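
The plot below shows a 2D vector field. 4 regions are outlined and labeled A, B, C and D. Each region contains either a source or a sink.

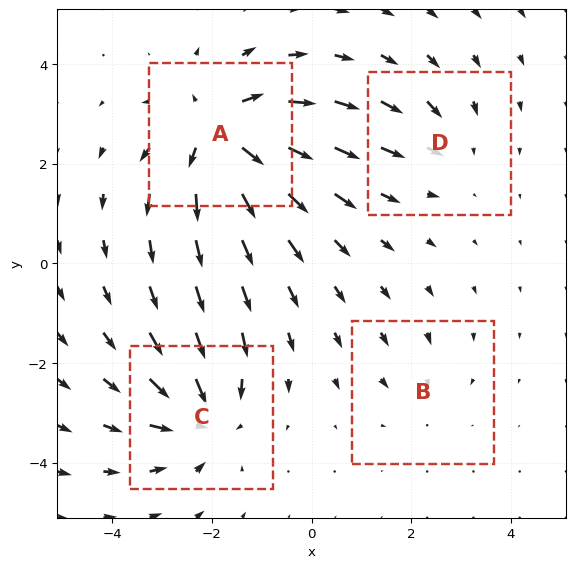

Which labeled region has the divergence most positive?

Divergence at each region's feature centre — A: about +7, B: about -2, C: about -5, D: about -3. Region A is most positive.

A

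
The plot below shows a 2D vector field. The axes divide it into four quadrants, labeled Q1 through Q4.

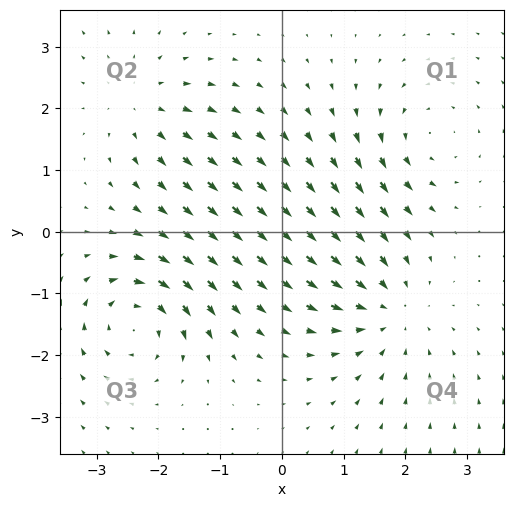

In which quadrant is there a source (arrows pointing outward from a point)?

Q2

The source sits at approximately (-2.3, 2.1), which lies in quadrant Q2. The divergence there is about +3, positive as expected for a source.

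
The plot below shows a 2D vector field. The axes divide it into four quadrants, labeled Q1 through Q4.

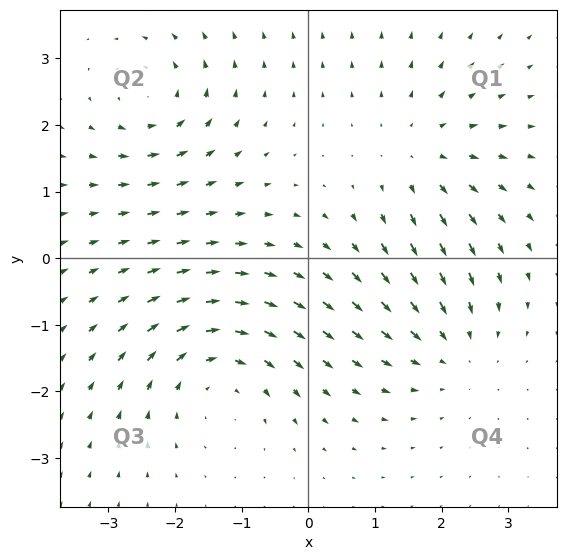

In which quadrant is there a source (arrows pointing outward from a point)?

Q1

The source sits at approximately (1.7, 1.6), which lies in quadrant Q1. The divergence there is about +3, positive as expected for a source.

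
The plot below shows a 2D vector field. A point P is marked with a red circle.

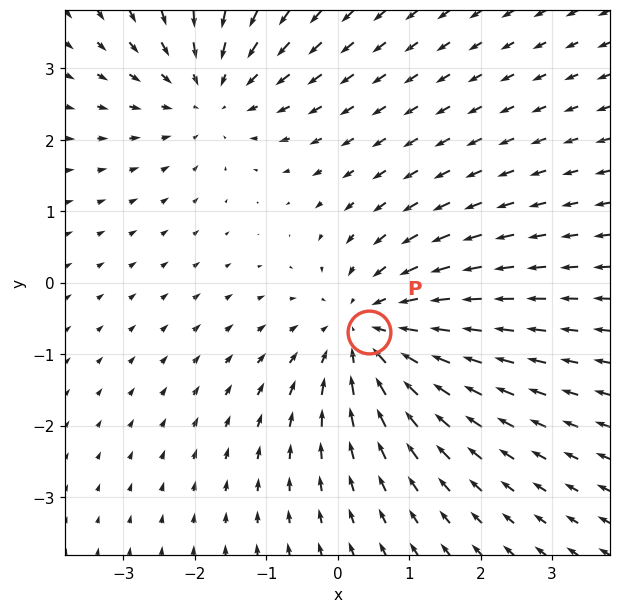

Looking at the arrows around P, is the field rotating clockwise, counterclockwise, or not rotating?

not rotating

Near P at (0.4, -0.7) the arrows show no circulation. The curl there is ≈0.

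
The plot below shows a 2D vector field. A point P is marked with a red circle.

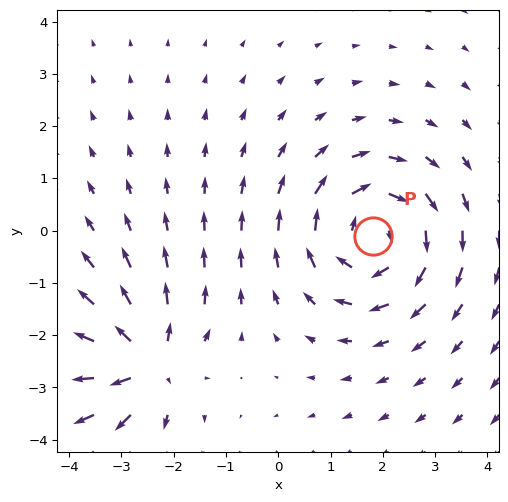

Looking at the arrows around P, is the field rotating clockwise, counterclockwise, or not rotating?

clockwise

Near P at (1.8, -0.1) the arrows circulate clockwise. The curl (z-component) there is about -4; negative curl means clockwise rotation.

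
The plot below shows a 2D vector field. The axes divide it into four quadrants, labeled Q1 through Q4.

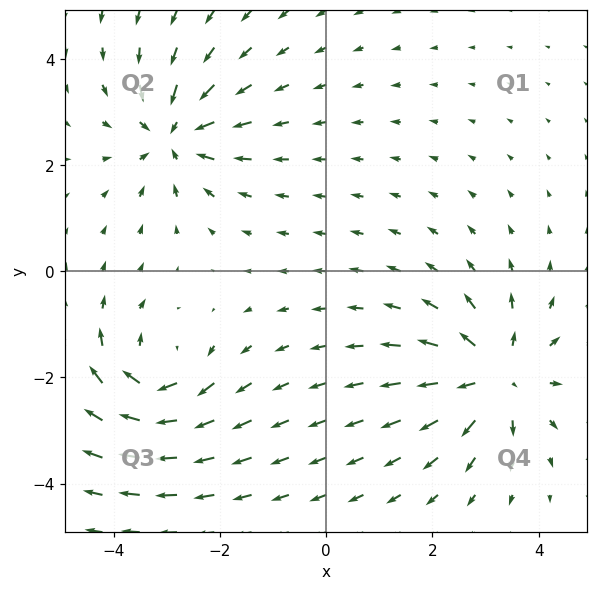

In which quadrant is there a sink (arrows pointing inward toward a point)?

Q2

The sink sits at approximately (-2.9, 2.6), which lies in quadrant Q2. The divergence there is about -4, negative as expected for a sink.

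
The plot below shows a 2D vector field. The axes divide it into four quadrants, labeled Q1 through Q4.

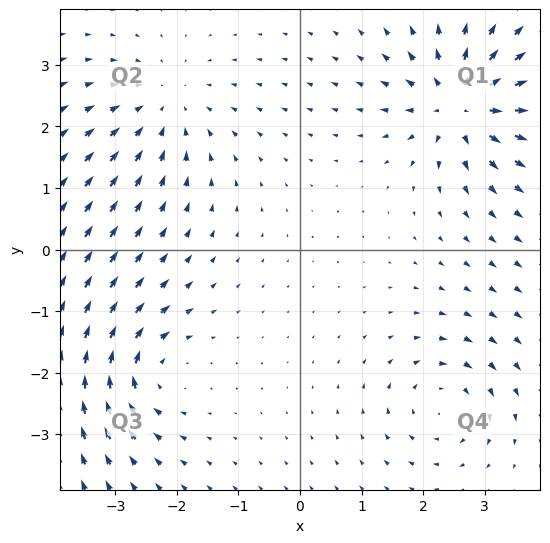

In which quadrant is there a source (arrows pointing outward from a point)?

Q1

The source sits at approximately (2.6, 2.4), which lies in quadrant Q1. The divergence there is about +5, positive as expected for a source.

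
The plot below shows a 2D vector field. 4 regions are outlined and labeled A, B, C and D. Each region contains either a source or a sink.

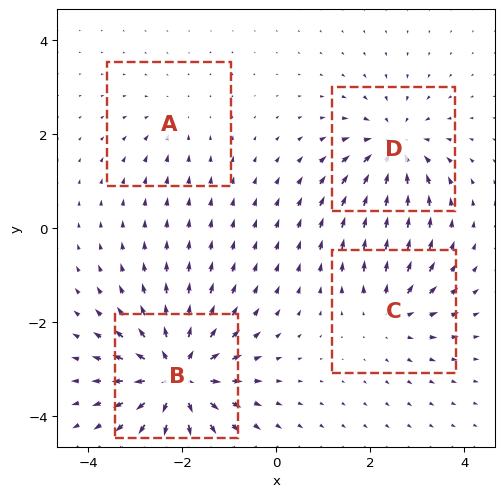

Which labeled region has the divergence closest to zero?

A

Divergence at each region's feature centre — A: about -2, B: about +8, C: about +4, D: about -5. Region A is closest to zero.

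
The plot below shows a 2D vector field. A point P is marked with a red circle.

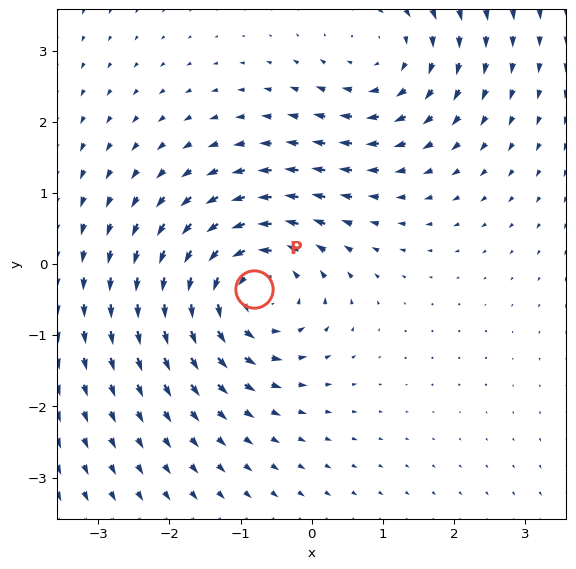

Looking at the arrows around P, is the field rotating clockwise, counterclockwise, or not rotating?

Near P at (-0.8, -0.4) the arrows circulate counterclockwise. The curl (z-component) there is about +5; positive curl means counterclockwise rotation.

counterclockwise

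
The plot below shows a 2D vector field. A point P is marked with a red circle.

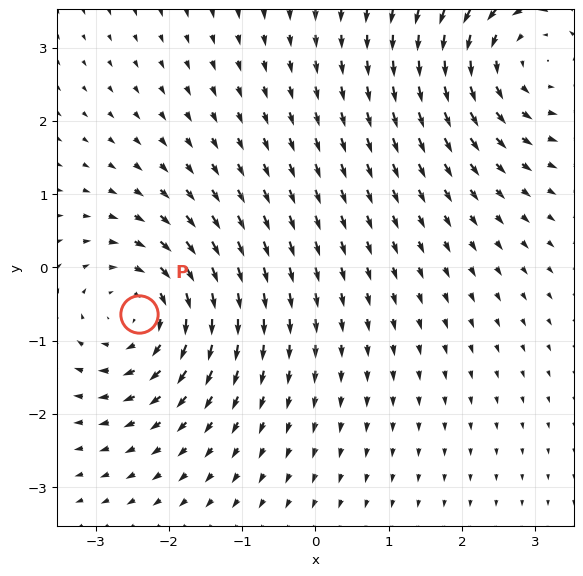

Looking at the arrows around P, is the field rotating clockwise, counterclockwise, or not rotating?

Near P at (-2.4, -0.6) the arrows circulate clockwise. The curl (z-component) there is about -3; negative curl means clockwise rotation.

clockwise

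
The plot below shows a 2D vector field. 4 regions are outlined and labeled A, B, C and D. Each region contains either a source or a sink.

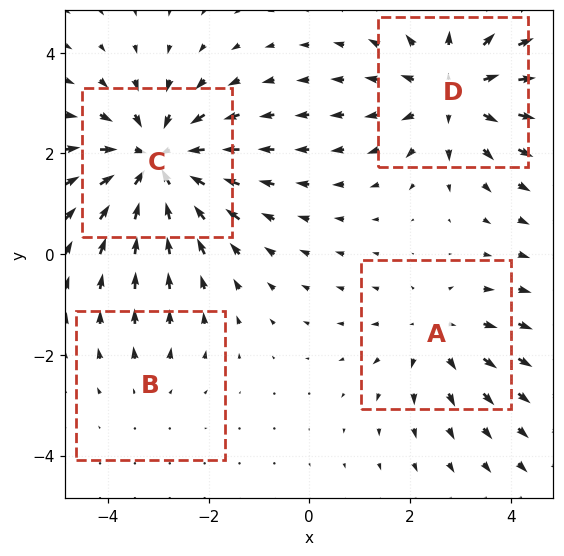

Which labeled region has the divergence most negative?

C

Divergence at each region's feature centre — A: about +3, B: about +2, C: about -6, D: about +5. Region C is most negative.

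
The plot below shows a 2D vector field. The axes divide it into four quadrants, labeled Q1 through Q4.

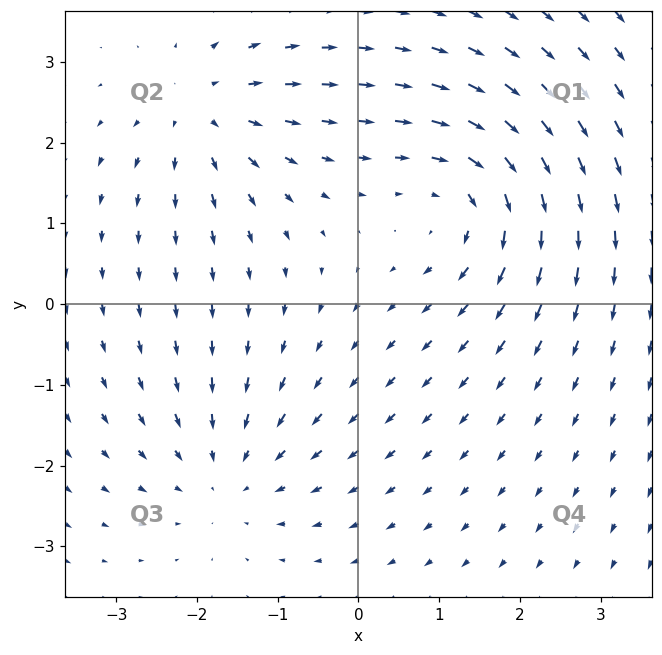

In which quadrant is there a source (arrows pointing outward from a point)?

The source sits at approximately (-1.9, 2.4), which lies in quadrant Q2. The divergence there is about +3, positive as expected for a source.

Q2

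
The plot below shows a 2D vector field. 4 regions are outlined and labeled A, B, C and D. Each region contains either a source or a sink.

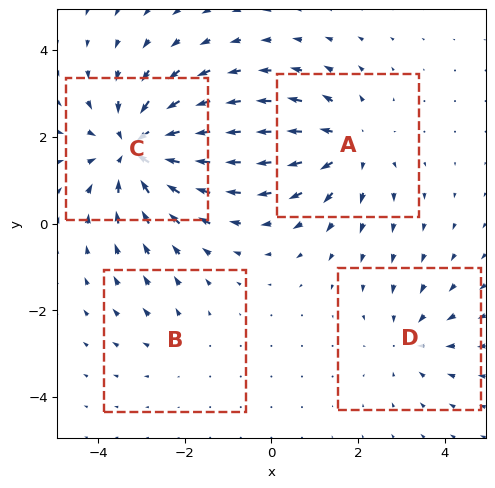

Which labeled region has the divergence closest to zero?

B

Divergence at each region's feature centre — A: about +4, B: about +2, C: about -6, D: about -3. Region B is closest to zero.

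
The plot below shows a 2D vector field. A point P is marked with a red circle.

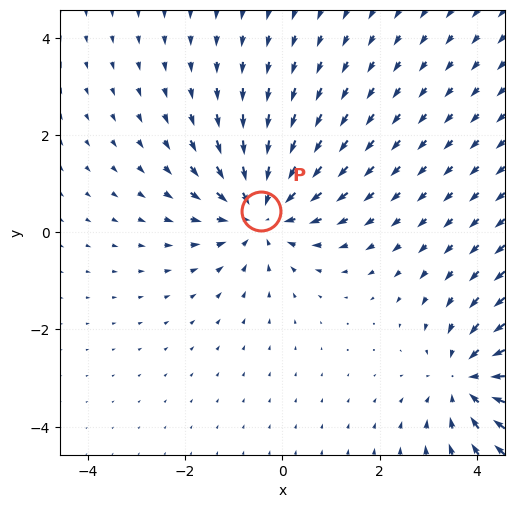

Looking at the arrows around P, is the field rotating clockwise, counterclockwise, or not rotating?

Near P at (-0.4, 0.4) the arrows show no circulation. The curl there is ≈0.

not rotating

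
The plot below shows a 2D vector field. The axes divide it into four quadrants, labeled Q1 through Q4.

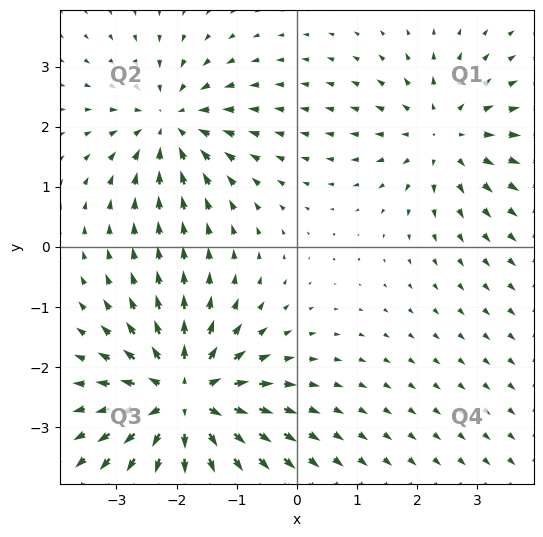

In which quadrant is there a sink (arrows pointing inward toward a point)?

Q2

The sink sits at approximately (-2.1, 2.1), which lies in quadrant Q2. The divergence there is about -4, negative as expected for a sink.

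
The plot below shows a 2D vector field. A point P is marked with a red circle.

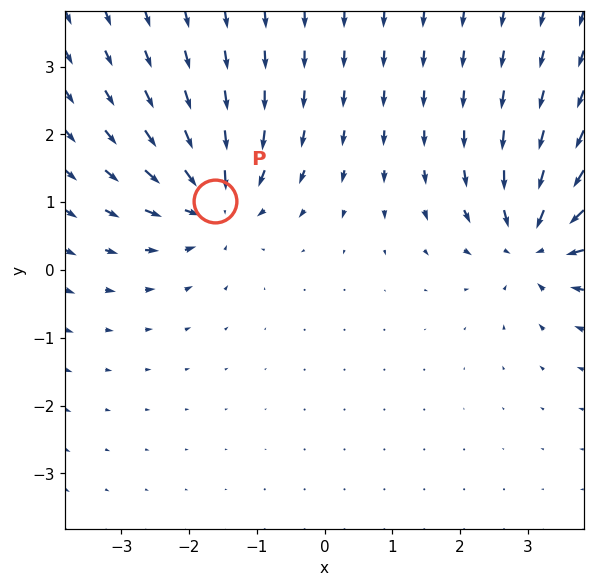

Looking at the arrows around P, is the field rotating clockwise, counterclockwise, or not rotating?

not rotating

Near P at (-1.6, 1.0) the arrows show no circulation. The curl there is ≈0.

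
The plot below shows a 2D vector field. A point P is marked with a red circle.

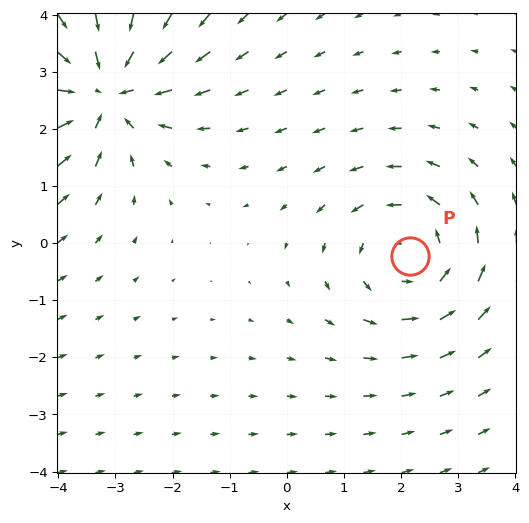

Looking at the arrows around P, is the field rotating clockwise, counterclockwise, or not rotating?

Near P at (2.2, -0.2) the arrows circulate counterclockwise. The curl (z-component) there is about +2; positive curl means counterclockwise rotation.

counterclockwise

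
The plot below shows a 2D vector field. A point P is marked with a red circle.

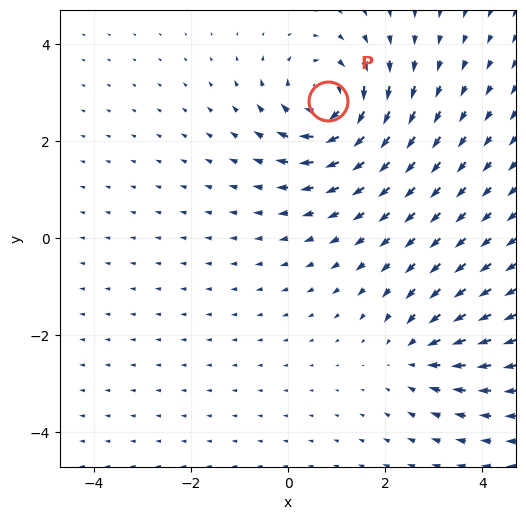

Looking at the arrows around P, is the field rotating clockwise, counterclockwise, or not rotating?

clockwise

Near P at (0.8, 2.8) the arrows circulate clockwise. The curl (z-component) there is about -6; negative curl means clockwise rotation.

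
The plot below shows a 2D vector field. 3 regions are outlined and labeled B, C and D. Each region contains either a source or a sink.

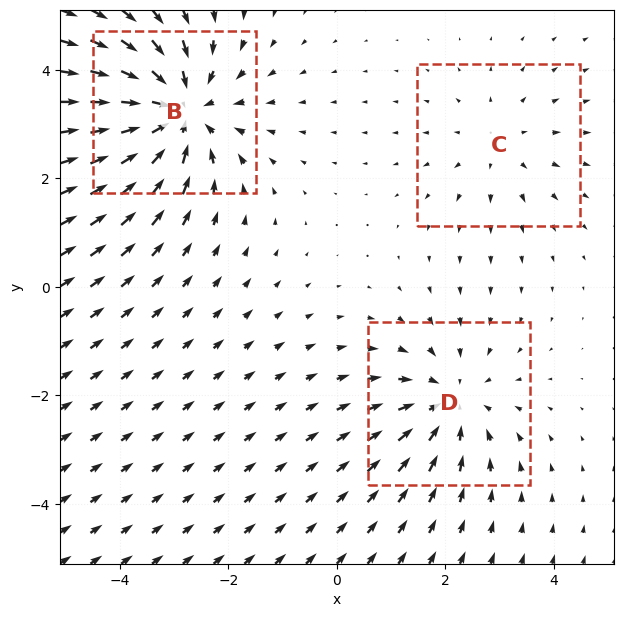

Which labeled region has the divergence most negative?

B

Divergence at each region's feature centre — B: about -4, C: about +2, D: about -3. Region B is most negative.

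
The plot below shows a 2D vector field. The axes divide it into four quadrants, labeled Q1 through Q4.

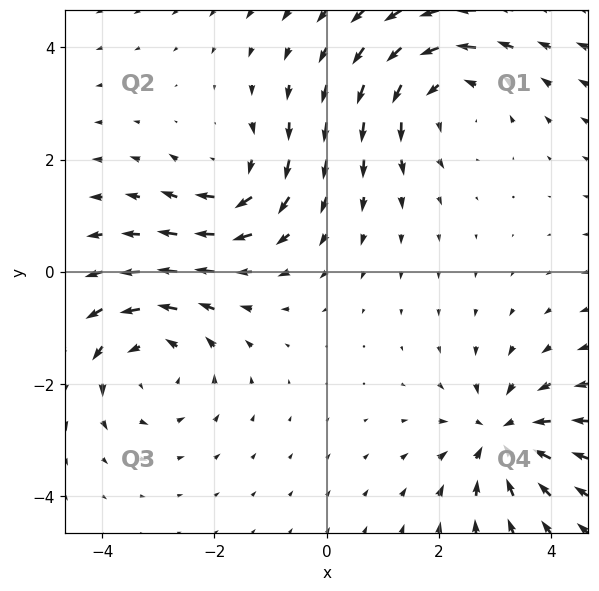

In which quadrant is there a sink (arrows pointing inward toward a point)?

Q4

The sink sits at approximately (3.1, -2.9), which lies in quadrant Q4. The divergence there is about -5, negative as expected for a sink.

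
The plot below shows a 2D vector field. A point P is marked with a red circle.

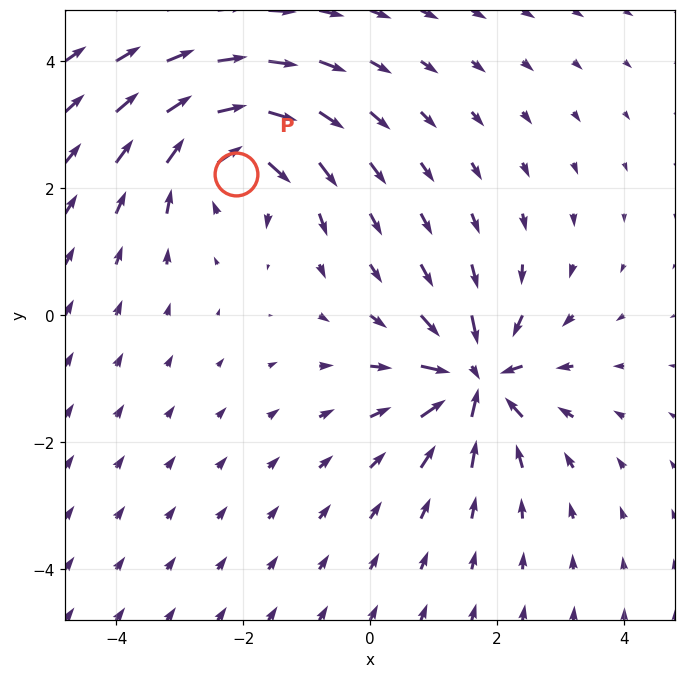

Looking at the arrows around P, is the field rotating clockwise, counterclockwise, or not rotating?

Near P at (-2.1, 2.2) the arrows circulate clockwise. The curl (z-component) there is about -5; negative curl means clockwise rotation.

clockwise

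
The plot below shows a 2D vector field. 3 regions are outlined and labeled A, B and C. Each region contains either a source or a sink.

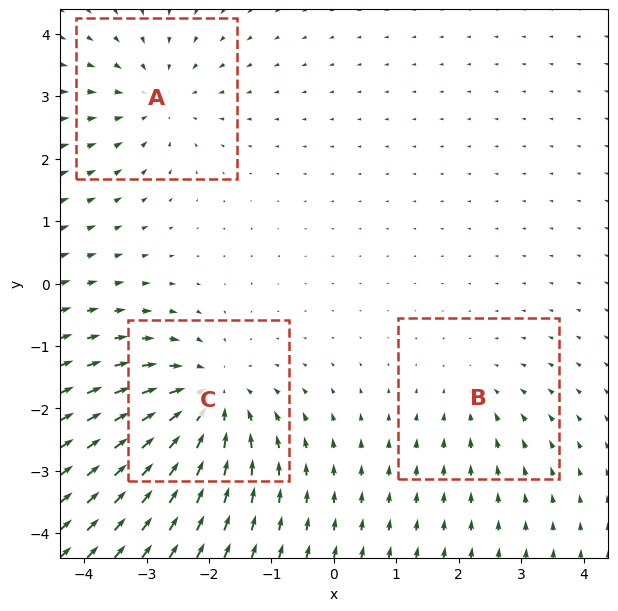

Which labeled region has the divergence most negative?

C

Divergence at each region's feature centre — A: about -3, B: about -2, C: about -5. Region C is most negative.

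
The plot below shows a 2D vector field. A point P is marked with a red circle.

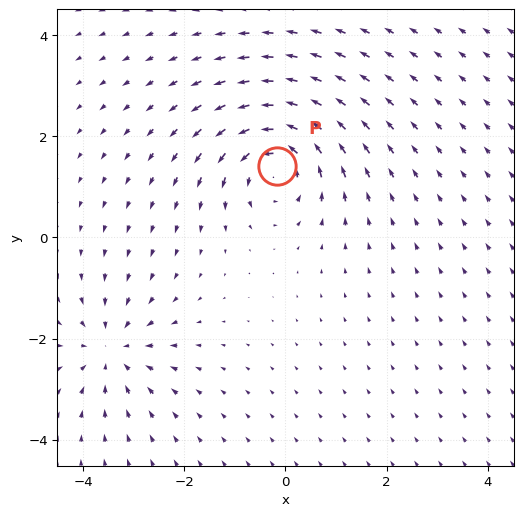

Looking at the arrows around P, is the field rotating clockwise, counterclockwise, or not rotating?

Near P at (-0.2, 1.4) the arrows circulate counterclockwise. The curl (z-component) there is about +5; positive curl means counterclockwise rotation.

counterclockwise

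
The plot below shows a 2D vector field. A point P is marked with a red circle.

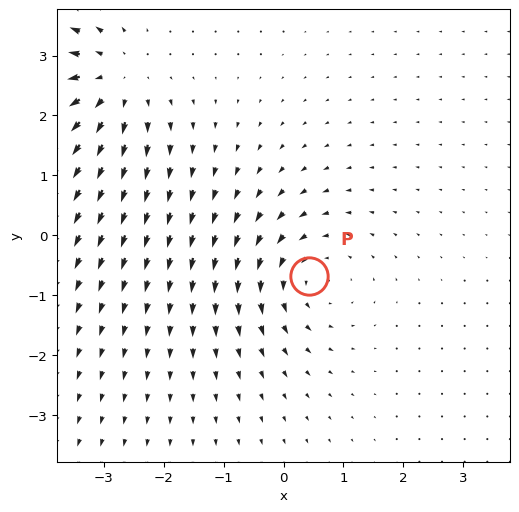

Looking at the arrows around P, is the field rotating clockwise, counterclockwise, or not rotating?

counterclockwise

Near P at (0.4, -0.7) the arrows circulate counterclockwise. The curl (z-component) there is about +3; positive curl means counterclockwise rotation.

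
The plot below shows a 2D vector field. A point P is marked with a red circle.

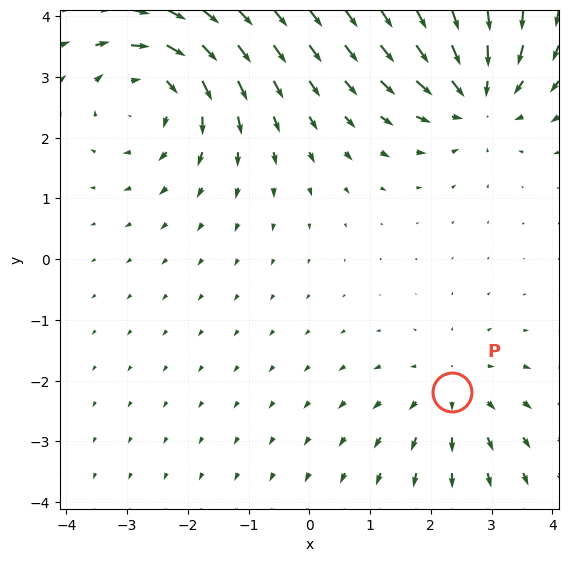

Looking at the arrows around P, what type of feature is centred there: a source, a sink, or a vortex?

source

At P (2.4, -2.2) the arrows spread outward. Divergence about +3, curl ≈0 — positive divergence with near-zero curl is a source.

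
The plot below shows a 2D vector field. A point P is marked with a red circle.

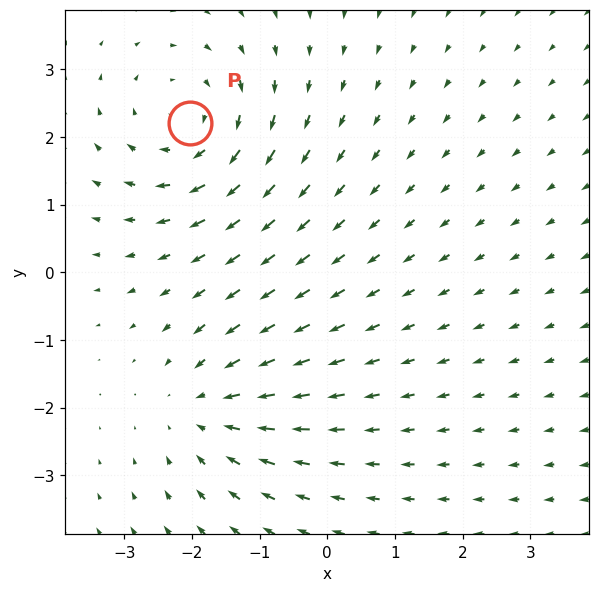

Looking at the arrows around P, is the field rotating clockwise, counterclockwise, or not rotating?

Near P at (-2.0, 2.2) the arrows circulate clockwise. The curl (z-component) there is about -4; negative curl means clockwise rotation.

clockwise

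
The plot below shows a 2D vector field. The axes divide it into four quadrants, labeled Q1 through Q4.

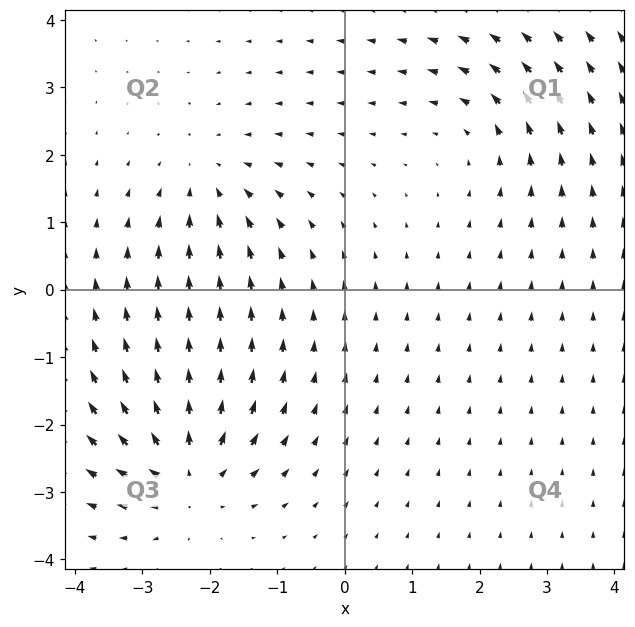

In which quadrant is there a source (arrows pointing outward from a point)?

Q3

The source sits at approximately (-2.3, -2.7), which lies in quadrant Q3. The divergence there is about +4, positive as expected for a source.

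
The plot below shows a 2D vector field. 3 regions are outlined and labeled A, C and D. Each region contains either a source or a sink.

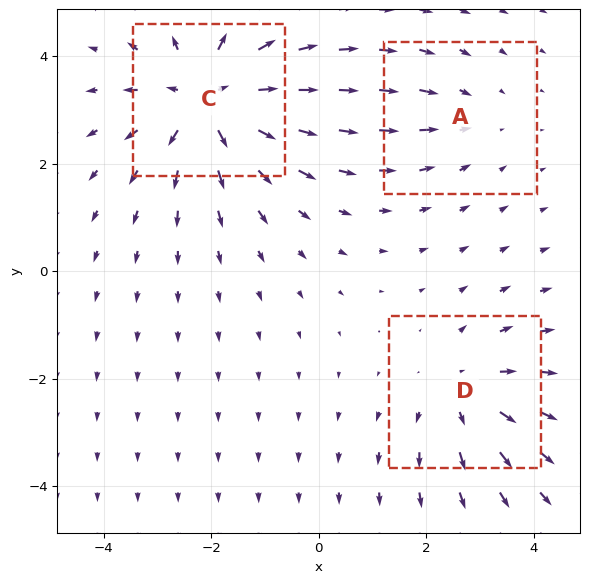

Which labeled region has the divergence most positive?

C

Divergence at each region's feature centre — A: about -2, C: about +5, D: about +3. Region C is most positive.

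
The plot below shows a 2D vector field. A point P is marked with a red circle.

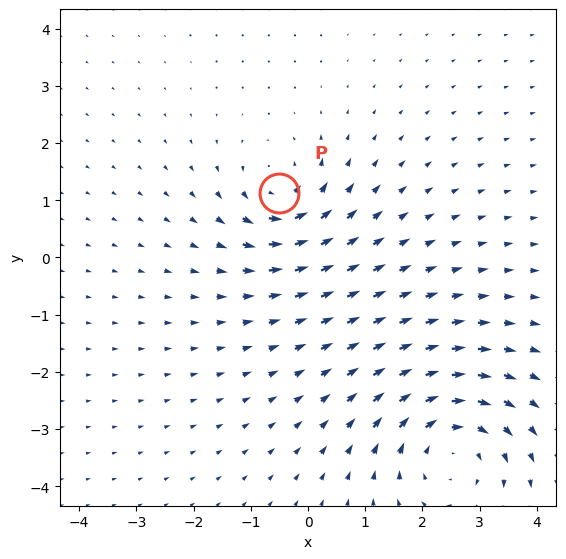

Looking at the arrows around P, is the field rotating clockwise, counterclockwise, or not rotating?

Near P at (-0.5, 1.1) the arrows circulate counterclockwise. The curl (z-component) there is about +4; positive curl means counterclockwise rotation.

counterclockwise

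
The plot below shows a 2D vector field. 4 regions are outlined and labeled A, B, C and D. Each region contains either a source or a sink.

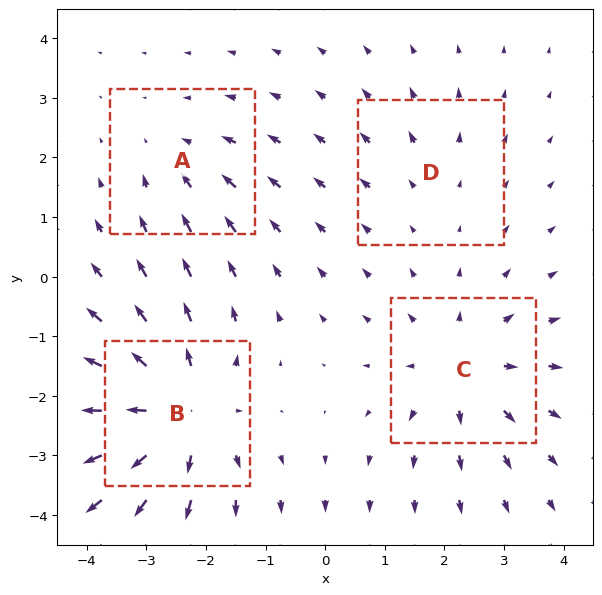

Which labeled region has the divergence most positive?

B

Divergence at each region's feature centre — A: about -3, B: about +6, C: about +5, D: about +2. Region B is most positive.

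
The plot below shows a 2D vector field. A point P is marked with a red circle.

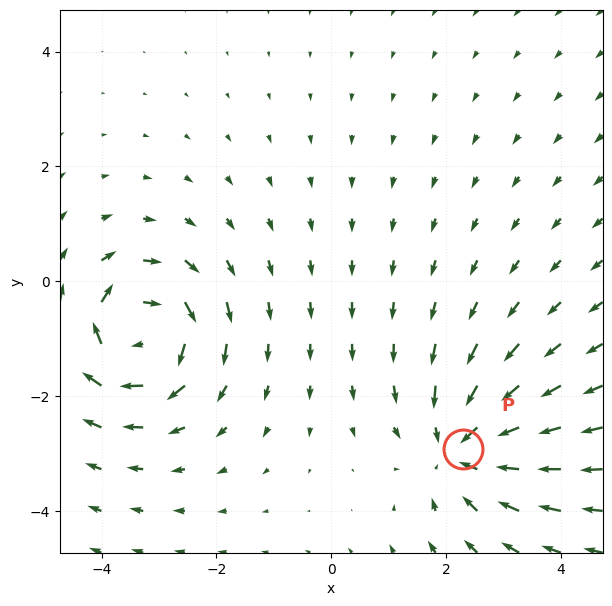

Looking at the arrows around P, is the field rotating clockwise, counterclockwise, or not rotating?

not rotating

Near P at (2.3, -2.9) the arrows show no circulation. The curl there is ≈0.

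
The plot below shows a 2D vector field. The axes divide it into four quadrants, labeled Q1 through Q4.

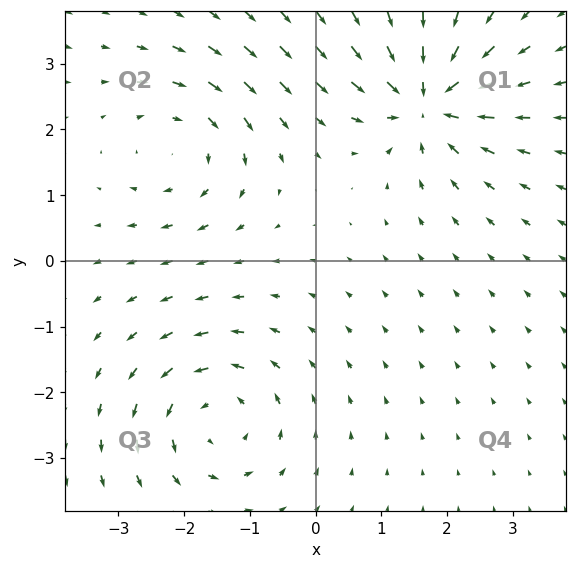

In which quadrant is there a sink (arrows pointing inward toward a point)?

Q1

The sink sits at approximately (1.7, 2.5), which lies in quadrant Q1. The divergence there is about -6, negative as expected for a sink.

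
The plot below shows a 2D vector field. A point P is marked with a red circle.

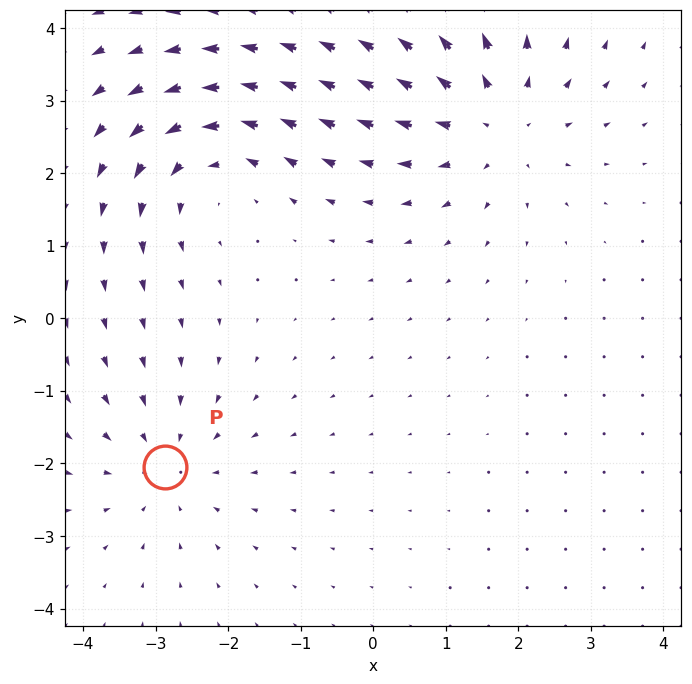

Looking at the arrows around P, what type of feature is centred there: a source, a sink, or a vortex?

At P (-2.9, -2.0) the arrows converge inward. Divergence about -3, curl ≈0 — negative divergence with near-zero curl is a sink.

sink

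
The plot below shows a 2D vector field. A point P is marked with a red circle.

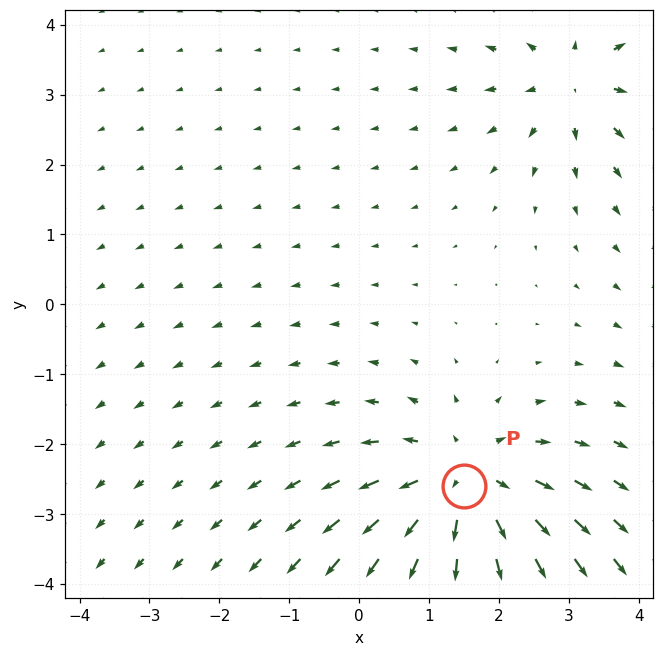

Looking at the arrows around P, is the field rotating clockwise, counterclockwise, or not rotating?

Near P at (1.5, -2.6) the arrows show no circulation. The curl there is ≈0.

not rotating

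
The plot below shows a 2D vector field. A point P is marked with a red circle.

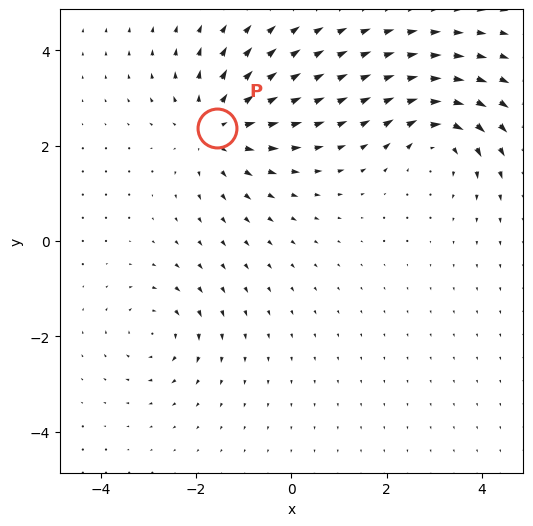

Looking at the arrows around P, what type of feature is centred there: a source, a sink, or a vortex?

At P (-1.6, 2.4) the arrows spread outward. Divergence about +4, curl ≈0 — positive divergence with near-zero curl is a source.

source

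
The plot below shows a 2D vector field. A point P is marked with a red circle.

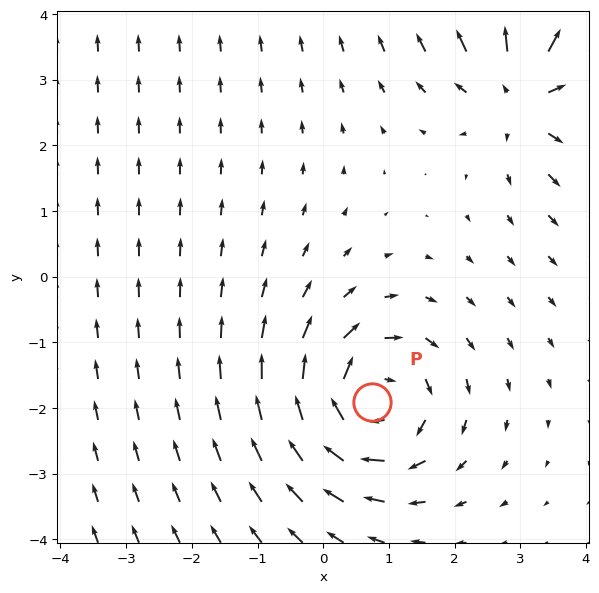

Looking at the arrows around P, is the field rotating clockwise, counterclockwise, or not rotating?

clockwise

Near P at (0.7, -1.9) the arrows circulate clockwise. The curl (z-component) there is about -4; negative curl means clockwise rotation.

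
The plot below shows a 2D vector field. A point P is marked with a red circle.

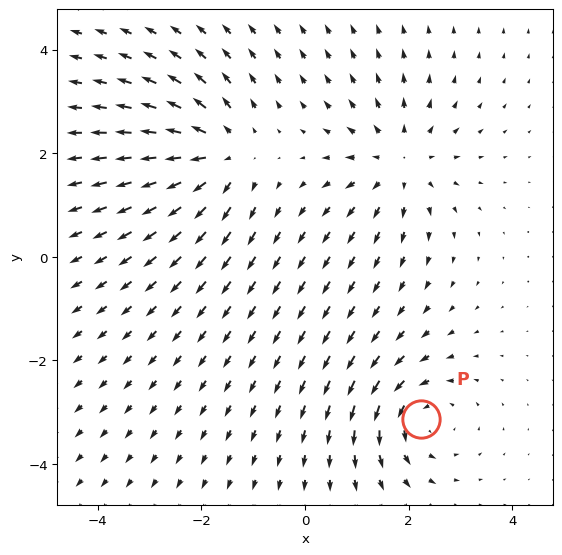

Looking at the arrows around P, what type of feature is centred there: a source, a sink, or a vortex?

At P (2.2, -3.1) the arrows circulate counterclockwise. Divergence ≈0, curl about +5 — near-zero divergence with nonzero curl is a vortex.

vortex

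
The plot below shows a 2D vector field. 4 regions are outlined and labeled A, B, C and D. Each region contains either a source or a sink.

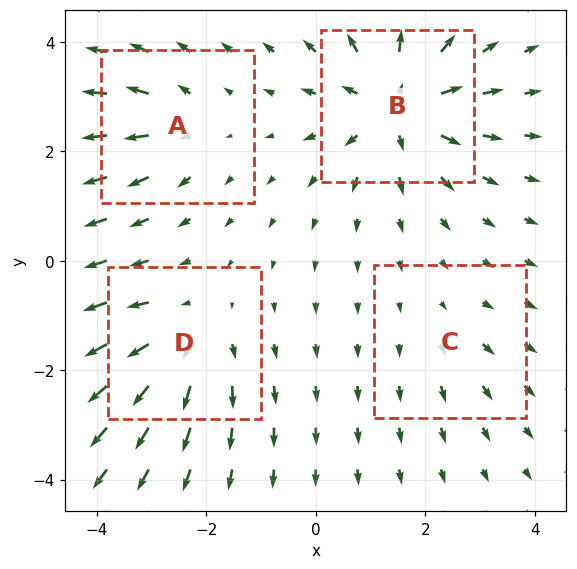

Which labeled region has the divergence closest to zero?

C

Divergence at each region's feature centre — A: about +3, B: about +7, C: about +2, D: about +5. Region C is closest to zero.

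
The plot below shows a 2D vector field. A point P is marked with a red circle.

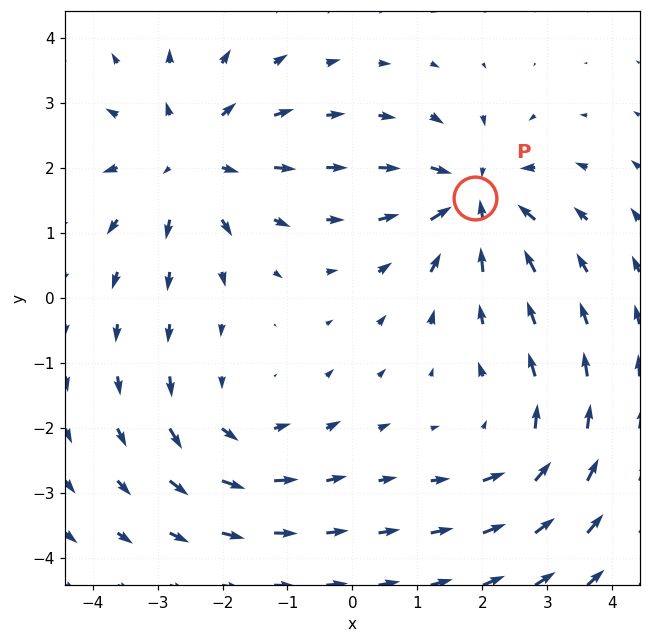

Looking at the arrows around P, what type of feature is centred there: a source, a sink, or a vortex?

At P (1.9, 1.5) the arrows converge inward. Divergence about -5, curl ≈0 — negative divergence with near-zero curl is a sink.

sink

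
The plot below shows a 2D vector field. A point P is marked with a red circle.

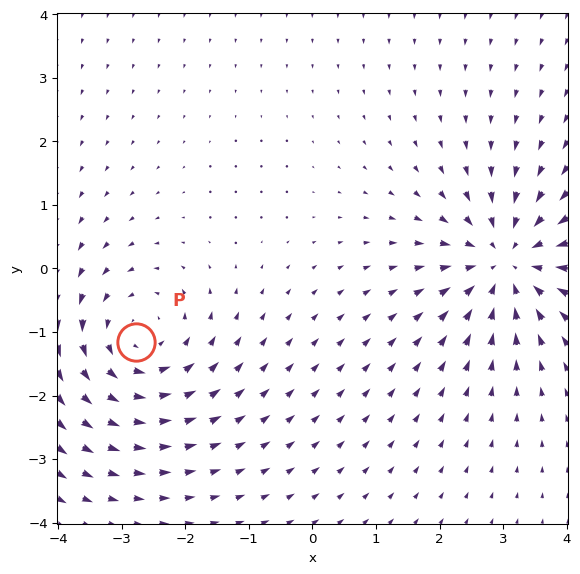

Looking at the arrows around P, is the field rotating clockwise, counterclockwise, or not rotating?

counterclockwise

Near P at (-2.8, -1.2) the arrows circulate counterclockwise. The curl (z-component) there is about +4; positive curl means counterclockwise rotation.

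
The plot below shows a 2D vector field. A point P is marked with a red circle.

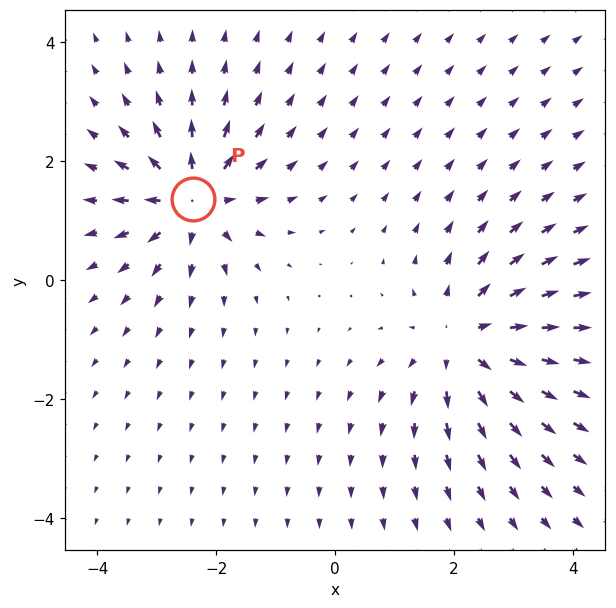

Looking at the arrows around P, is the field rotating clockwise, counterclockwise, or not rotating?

not rotating

Near P at (-2.4, 1.4) the arrows show no circulation. The curl there is ≈0.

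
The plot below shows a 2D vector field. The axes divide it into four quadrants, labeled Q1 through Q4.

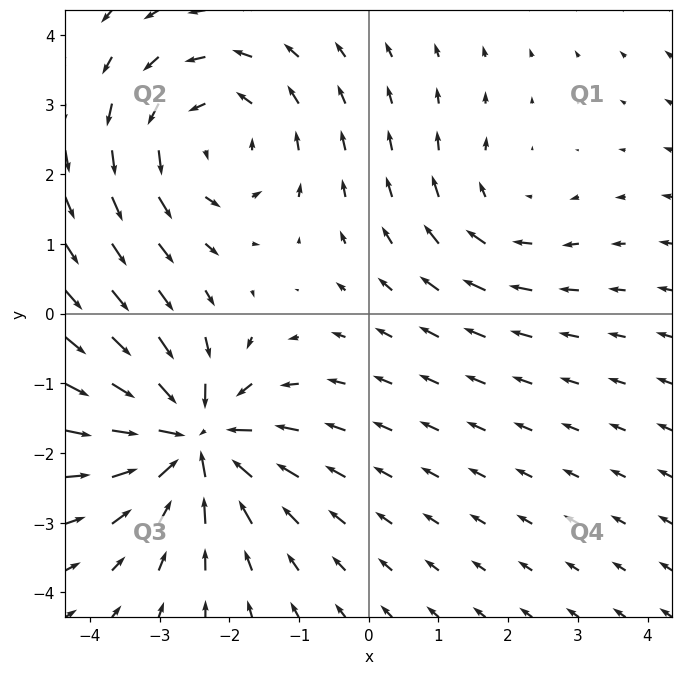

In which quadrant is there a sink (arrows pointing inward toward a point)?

The sink sits at approximately (-2.5, -1.8), which lies in quadrant Q3. The divergence there is about -6, negative as expected for a sink.

Q3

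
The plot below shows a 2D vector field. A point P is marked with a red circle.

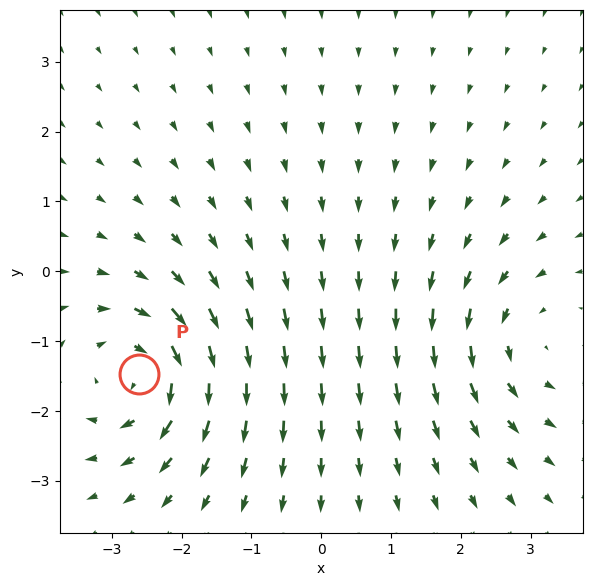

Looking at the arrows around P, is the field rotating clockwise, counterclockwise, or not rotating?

Near P at (-2.6, -1.5) the arrows circulate clockwise. The curl (z-component) there is about -5; negative curl means clockwise rotation.

clockwise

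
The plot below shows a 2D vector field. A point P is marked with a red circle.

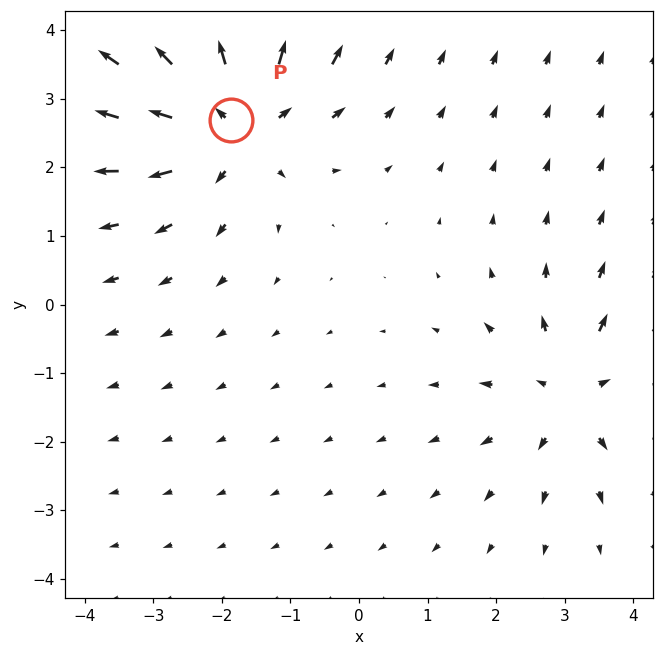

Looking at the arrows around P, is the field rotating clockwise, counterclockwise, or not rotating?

not rotating

Near P at (-1.9, 2.7) the arrows show no circulation. The curl there is ≈0.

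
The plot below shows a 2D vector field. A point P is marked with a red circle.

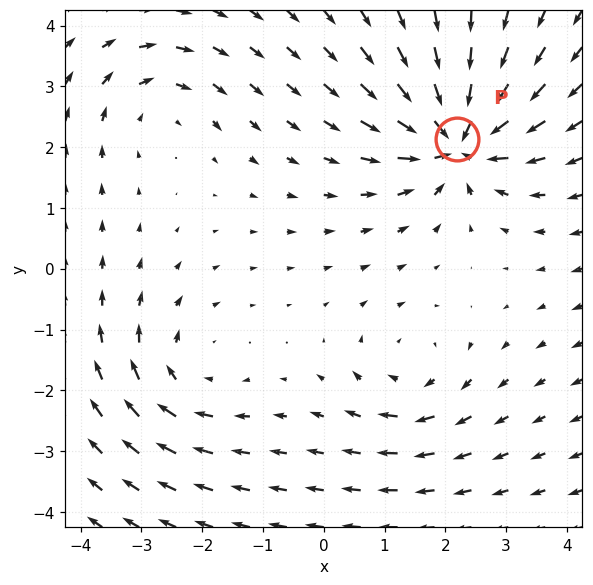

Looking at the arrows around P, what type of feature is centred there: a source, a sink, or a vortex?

sink

At P (2.2, 2.1) the arrows converge inward. Divergence about -7, curl ≈0 — negative divergence with near-zero curl is a sink.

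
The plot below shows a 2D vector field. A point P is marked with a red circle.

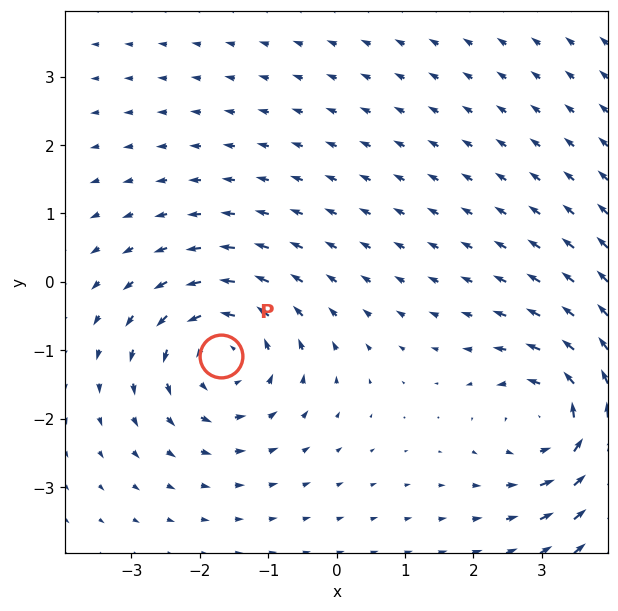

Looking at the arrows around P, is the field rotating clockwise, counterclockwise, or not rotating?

Near P at (-1.7, -1.1) the arrows circulate counterclockwise. The curl (z-component) there is about +5; positive curl means counterclockwise rotation.

counterclockwise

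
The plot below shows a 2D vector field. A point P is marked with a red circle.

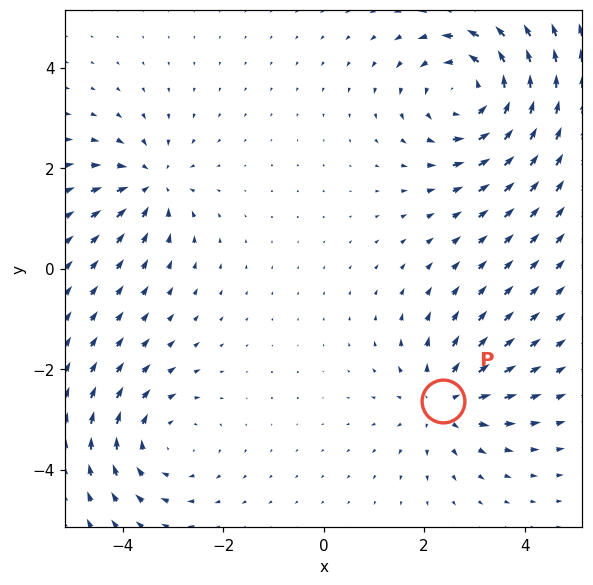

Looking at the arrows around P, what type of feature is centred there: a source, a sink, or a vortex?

At P (2.4, -2.6) the arrows spread outward. Divergence about +3, curl ≈0 — positive divergence with near-zero curl is a source.

source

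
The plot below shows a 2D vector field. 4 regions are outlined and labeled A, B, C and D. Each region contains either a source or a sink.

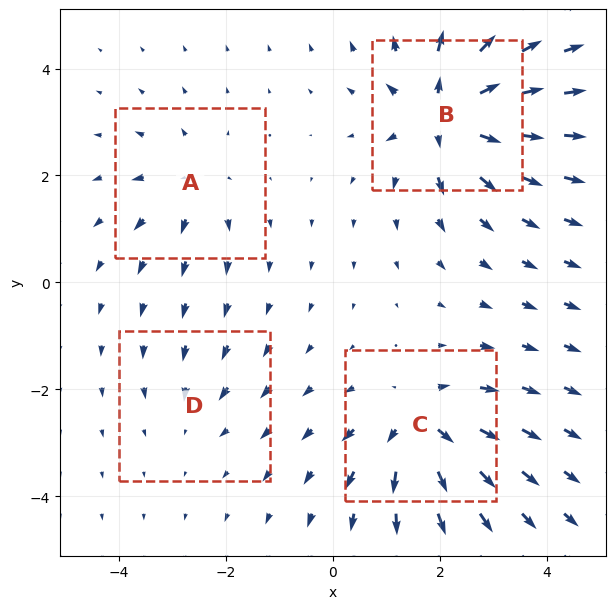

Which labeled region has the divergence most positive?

Divergence at each region's feature centre — A: about +4, B: about +8, C: about +6, D: about -2. Region B is most positive.

B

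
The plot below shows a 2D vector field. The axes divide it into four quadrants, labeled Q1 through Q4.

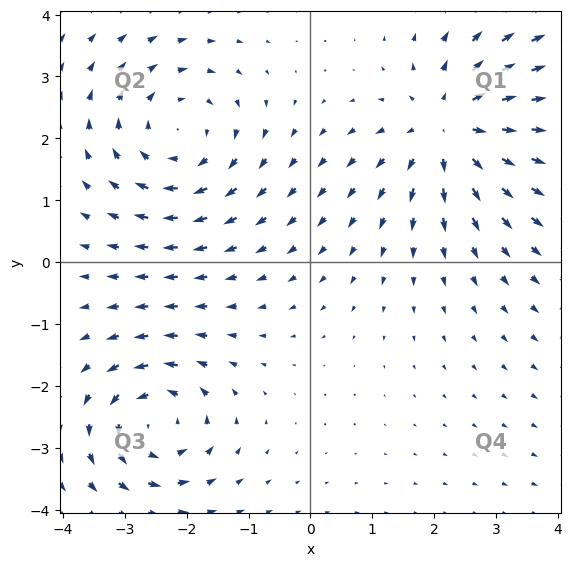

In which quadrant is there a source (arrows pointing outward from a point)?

The source sits at approximately (2.3, 2.2), which lies in quadrant Q1. The divergence there is about +4, positive as expected for a source.

Q1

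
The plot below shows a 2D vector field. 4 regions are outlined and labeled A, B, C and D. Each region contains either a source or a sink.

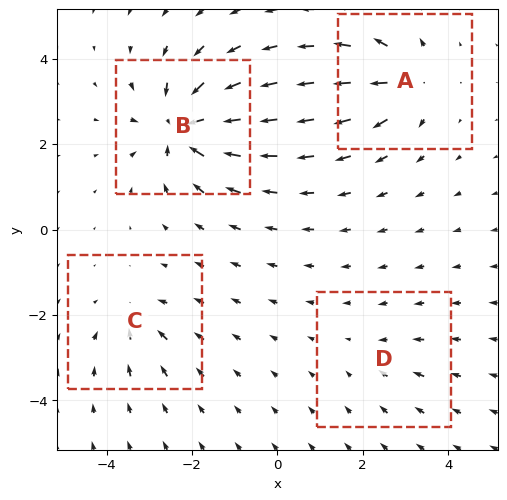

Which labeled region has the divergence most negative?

B

Divergence at each region's feature centre — A: about +6, B: about -9, C: about -4, D: about -2. Region B is most negative.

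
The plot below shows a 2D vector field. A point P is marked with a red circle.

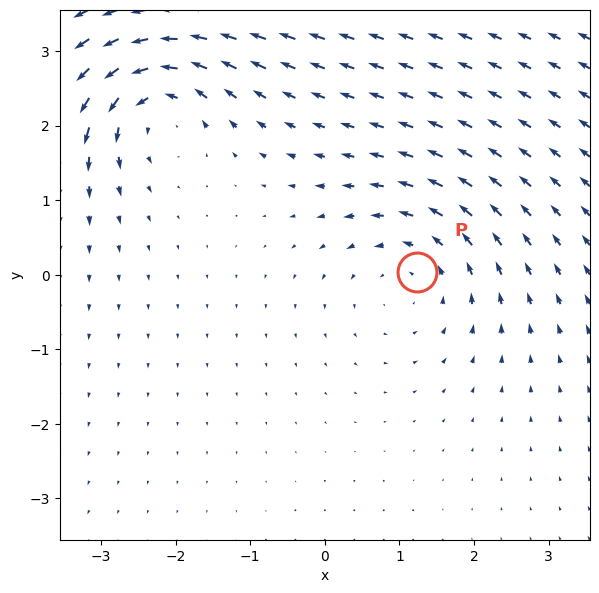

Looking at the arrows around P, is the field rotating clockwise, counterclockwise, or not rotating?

Near P at (1.2, 0.0) the arrows circulate counterclockwise. The curl (z-component) there is about +3; positive curl means counterclockwise rotation.

counterclockwise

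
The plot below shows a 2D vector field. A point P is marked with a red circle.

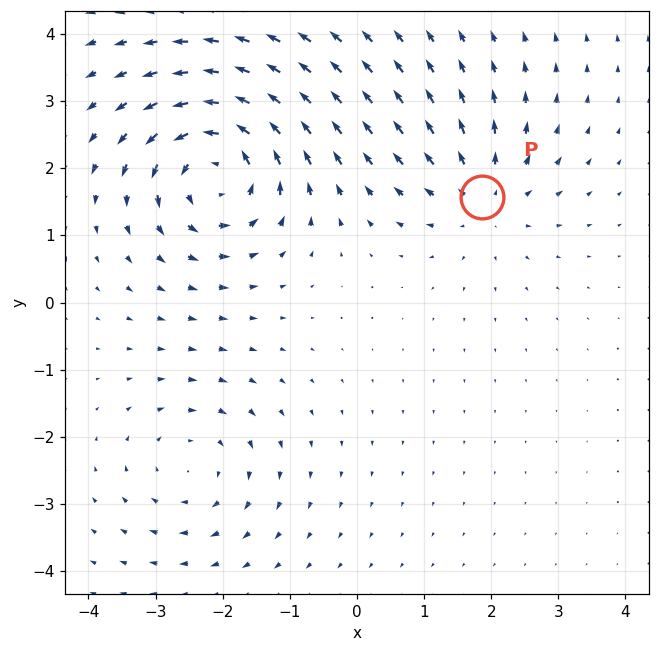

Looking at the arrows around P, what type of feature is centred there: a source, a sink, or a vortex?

At P (1.9, 1.6) the arrows spread outward. Divergence about +3, curl ≈0 — positive divergence with near-zero curl is a source.

source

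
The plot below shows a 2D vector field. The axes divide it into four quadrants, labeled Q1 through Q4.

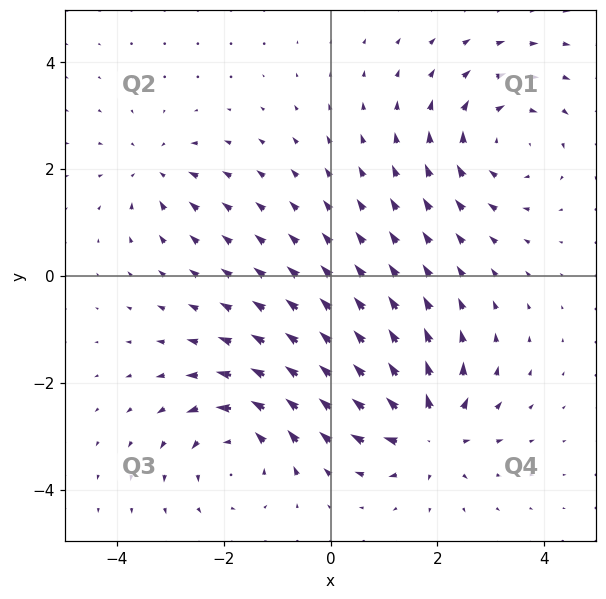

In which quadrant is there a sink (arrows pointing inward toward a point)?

The sink sits at approximately (-3.3, 2.0), which lies in quadrant Q2. The divergence there is about -4, negative as expected for a sink.

Q2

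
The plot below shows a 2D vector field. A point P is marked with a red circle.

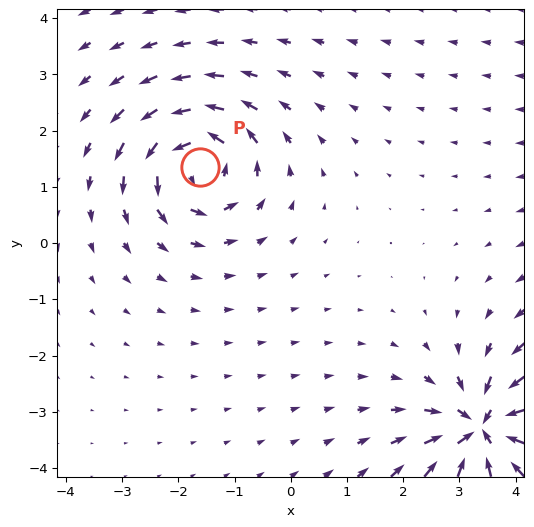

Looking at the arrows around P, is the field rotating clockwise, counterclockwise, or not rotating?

counterclockwise

Near P at (-1.6, 1.4) the arrows circulate counterclockwise. The curl (z-component) there is about +4; positive curl means counterclockwise rotation.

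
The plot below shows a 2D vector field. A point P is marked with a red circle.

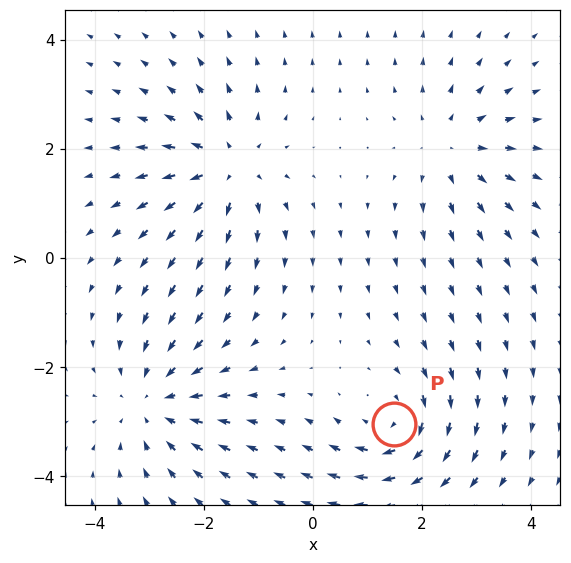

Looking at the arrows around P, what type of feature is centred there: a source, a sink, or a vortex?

vortex

At P (1.5, -3.0) the arrows circulate clockwise. Divergence ≈0, curl about -4 — near-zero divergence with nonzero curl is a vortex.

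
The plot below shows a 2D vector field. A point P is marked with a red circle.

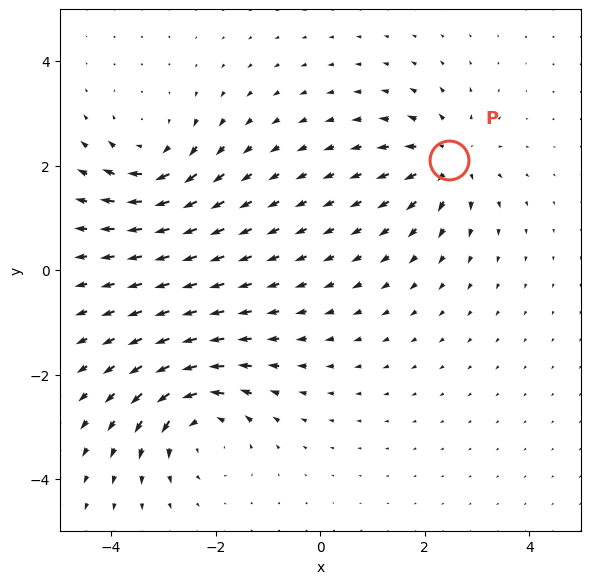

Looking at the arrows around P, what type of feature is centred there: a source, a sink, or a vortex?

At P (2.5, 2.1) the arrows spread outward. Divergence about +5, curl ≈0 — positive divergence with near-zero curl is a source.

source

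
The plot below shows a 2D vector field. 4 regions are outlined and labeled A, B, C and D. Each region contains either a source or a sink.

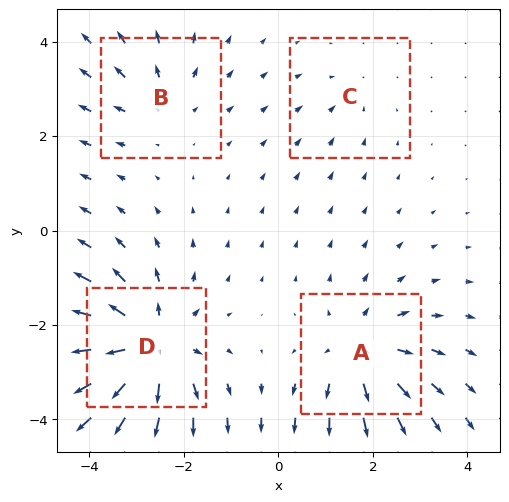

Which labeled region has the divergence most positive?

D

Divergence at each region's feature centre — A: about +5, B: about +3, C: about -2, D: about +7. Region D is most positive.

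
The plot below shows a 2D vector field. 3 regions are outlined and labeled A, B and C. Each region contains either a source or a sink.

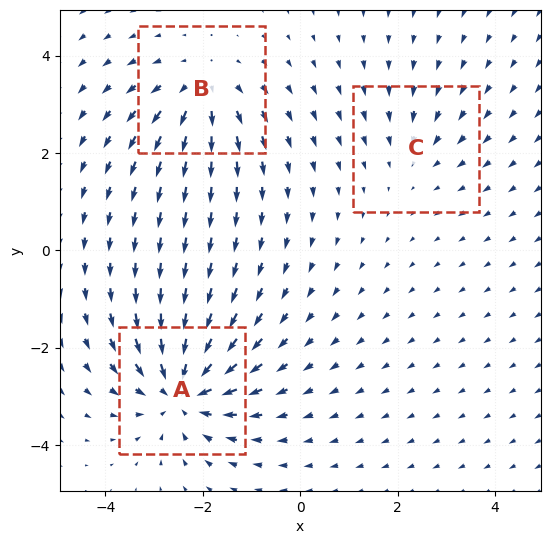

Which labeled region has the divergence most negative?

A

Divergence at each region's feature centre — A: about -5, B: about +3, C: about -2. Region A is most negative.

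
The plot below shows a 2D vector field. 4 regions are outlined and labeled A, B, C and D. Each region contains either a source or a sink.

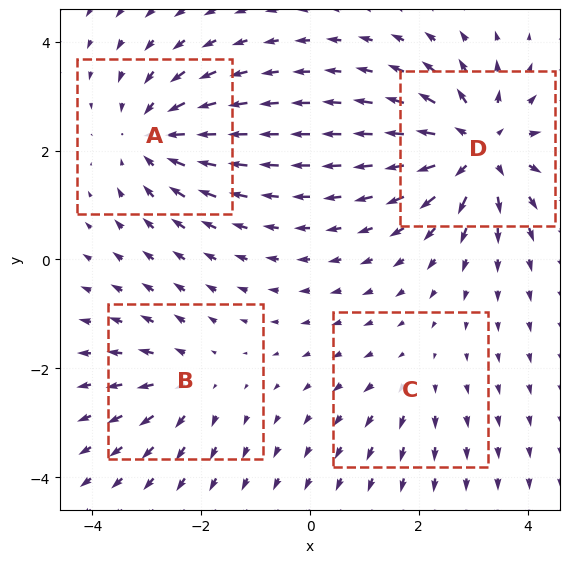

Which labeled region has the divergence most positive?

Divergence at each region's feature centre — A: about -5, B: about +3, C: about +2, D: about +7. Region D is most positive.

D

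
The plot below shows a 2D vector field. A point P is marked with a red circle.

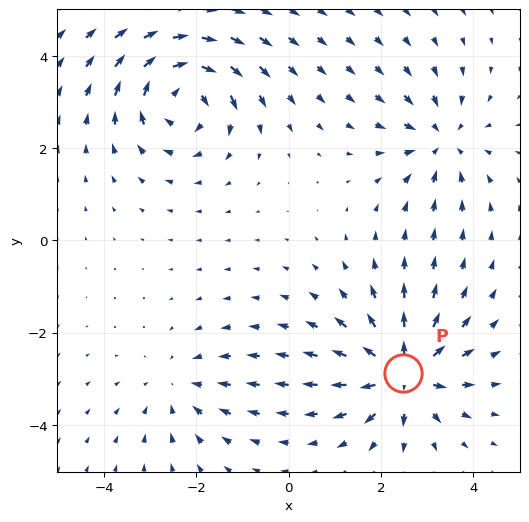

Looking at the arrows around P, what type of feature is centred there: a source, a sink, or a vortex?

At P (2.5, -2.9) the arrows spread outward. Divergence about +6, curl ≈0 — positive divergence with near-zero curl is a source.

source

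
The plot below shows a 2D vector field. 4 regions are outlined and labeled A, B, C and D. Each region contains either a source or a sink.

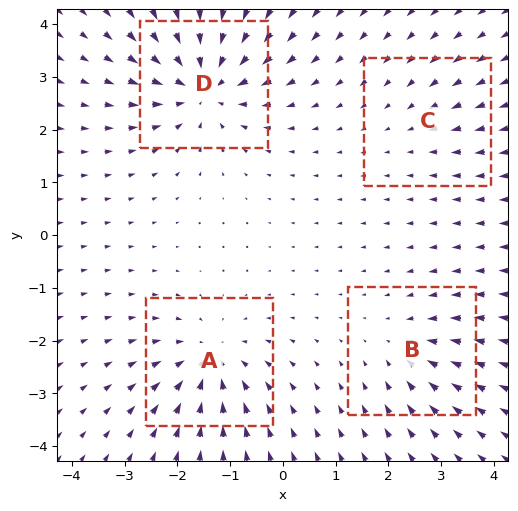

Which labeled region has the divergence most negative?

Divergence at each region's feature centre — A: about -5, B: about -3, C: about -2, D: about -7. Region D is most negative.

D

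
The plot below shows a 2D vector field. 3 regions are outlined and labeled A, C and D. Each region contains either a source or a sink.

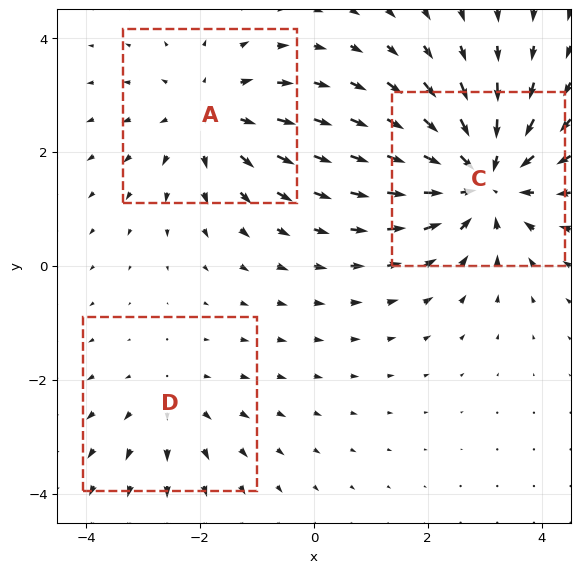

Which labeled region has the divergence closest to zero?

D

Divergence at each region's feature centre — A: about +3, C: about -4, D: about +2. Region D is closest to zero.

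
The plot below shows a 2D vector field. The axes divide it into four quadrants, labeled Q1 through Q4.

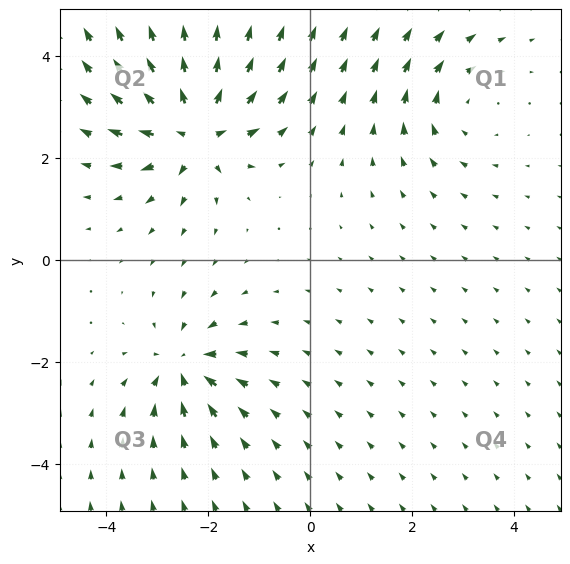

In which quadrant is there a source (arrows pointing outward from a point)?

The source sits at approximately (-2.3, 2.5), which lies in quadrant Q2. The divergence there is about +6, positive as expected for a source.

Q2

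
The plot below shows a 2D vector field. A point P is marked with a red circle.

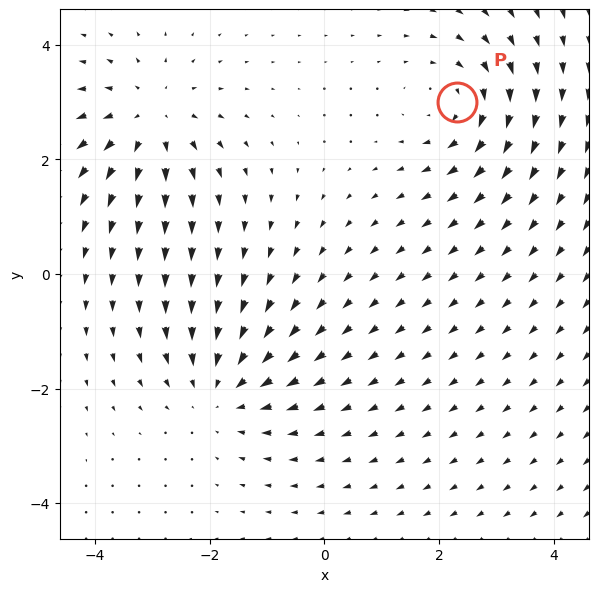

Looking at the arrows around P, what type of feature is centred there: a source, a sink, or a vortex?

At P (2.3, 3.0) the arrows circulate clockwise. Divergence ≈0, curl about -4 — near-zero divergence with nonzero curl is a vortex.

vortex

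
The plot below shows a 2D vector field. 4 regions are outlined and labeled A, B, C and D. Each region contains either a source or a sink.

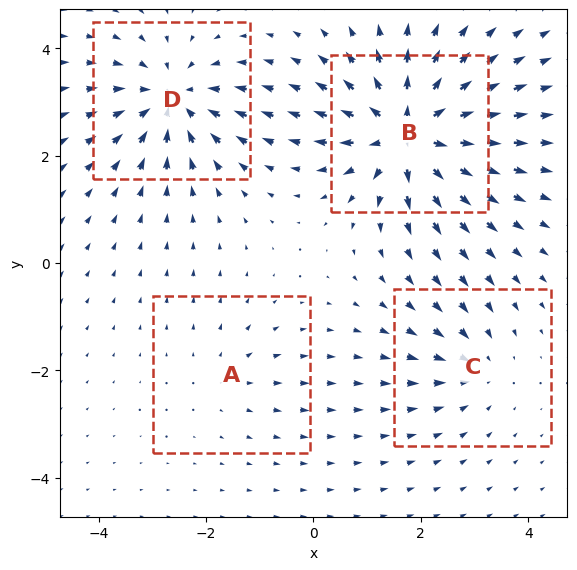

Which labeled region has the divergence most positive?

Divergence at each region's feature centre — A: about +2, B: about +8, C: about -3, D: about -6. Region B is most positive.

B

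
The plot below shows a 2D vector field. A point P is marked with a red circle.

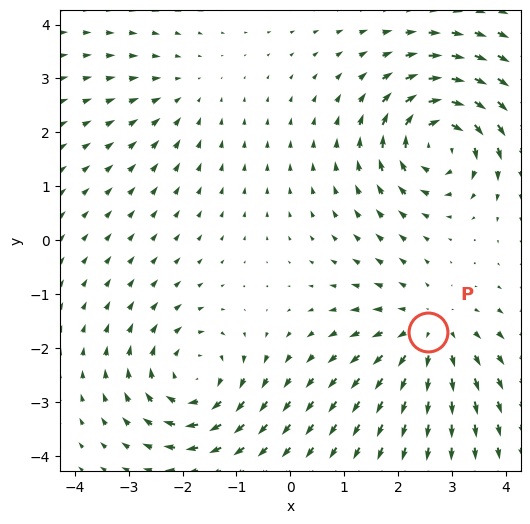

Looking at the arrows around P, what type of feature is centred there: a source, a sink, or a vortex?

At P (2.6, -1.7) the arrows spread outward. Divergence about +4, curl ≈0 — positive divergence with near-zero curl is a source.

source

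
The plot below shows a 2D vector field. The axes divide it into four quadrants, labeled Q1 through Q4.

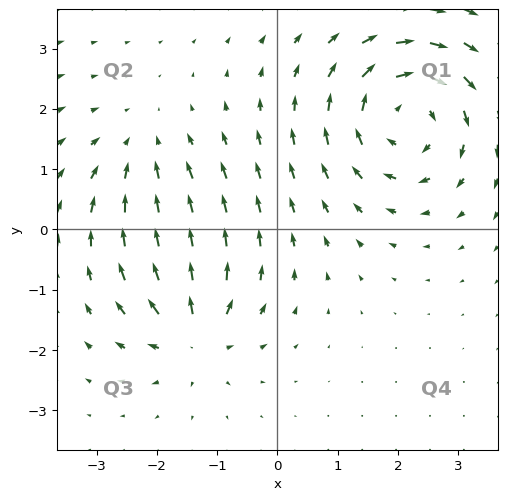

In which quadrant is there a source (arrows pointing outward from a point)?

The source sits at approximately (-1.4, -1.7), which lies in quadrant Q3. The divergence there is about +4, positive as expected for a source.

Q3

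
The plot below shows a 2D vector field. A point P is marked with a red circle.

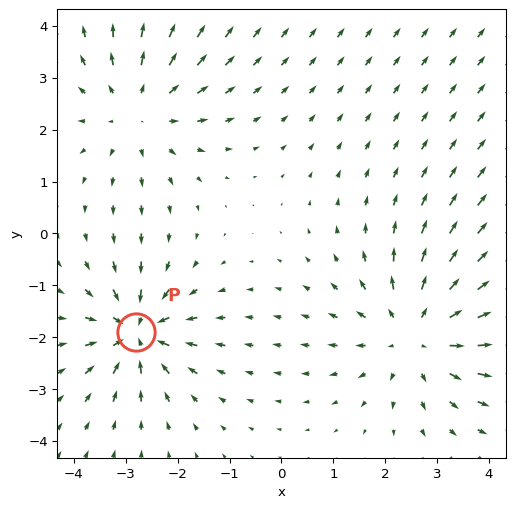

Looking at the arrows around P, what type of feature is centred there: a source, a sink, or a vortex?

sink

At P (-2.8, -1.9) the arrows converge inward. Divergence about -5, curl ≈0 — negative divergence with near-zero curl is a sink.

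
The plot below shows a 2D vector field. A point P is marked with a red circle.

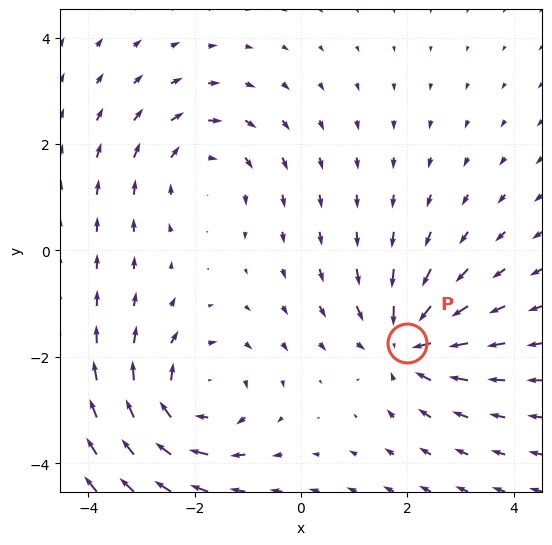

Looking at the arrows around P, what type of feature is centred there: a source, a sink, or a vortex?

At P (2.0, -1.7) the arrows converge inward. Divergence about -5, curl ≈0 — negative divergence with near-zero curl is a sink.

sink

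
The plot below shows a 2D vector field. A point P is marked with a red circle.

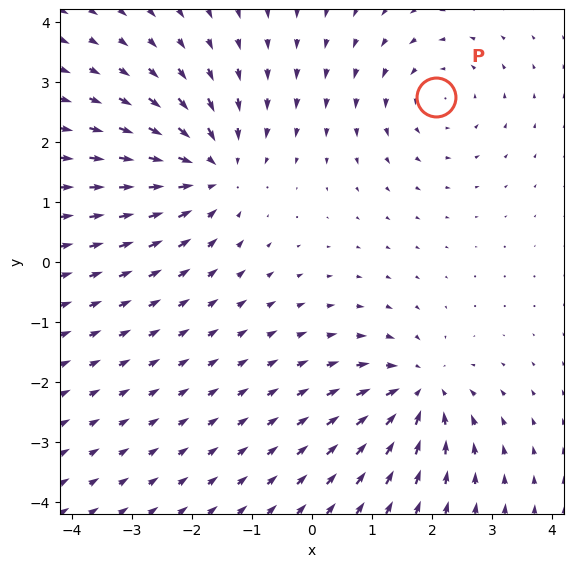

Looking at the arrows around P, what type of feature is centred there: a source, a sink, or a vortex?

vortex

At P (2.1, 2.7) the arrows circulate counterclockwise. Divergence ≈0, curl about +3 — near-zero divergence with nonzero curl is a vortex.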